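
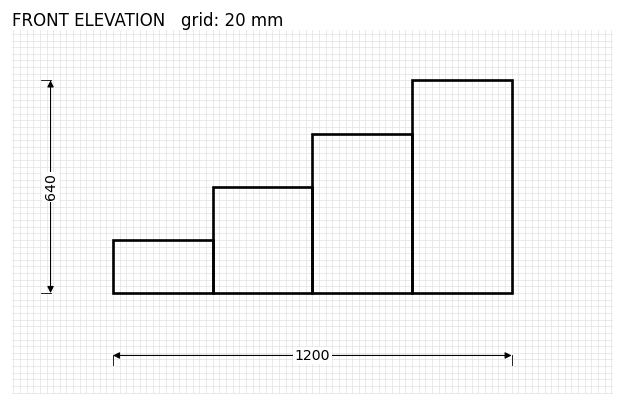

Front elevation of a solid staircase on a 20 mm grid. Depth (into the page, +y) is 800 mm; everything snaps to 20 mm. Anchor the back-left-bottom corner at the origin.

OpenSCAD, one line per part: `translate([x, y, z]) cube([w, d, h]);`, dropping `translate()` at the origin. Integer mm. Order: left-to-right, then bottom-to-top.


cube([300, 800, 160]);
translate([300, 0, 0]) cube([300, 800, 320]);
translate([600, 0, 0]) cube([300, 800, 480]);
translate([900, 0, 0]) cube([300, 800, 640]);


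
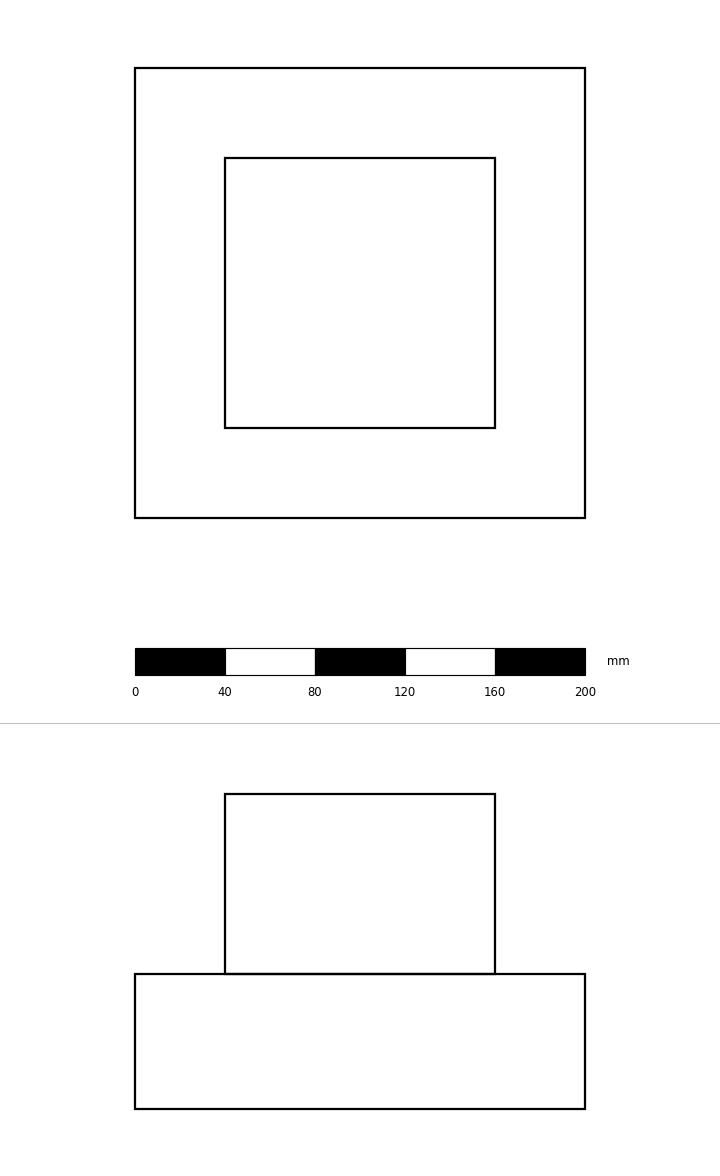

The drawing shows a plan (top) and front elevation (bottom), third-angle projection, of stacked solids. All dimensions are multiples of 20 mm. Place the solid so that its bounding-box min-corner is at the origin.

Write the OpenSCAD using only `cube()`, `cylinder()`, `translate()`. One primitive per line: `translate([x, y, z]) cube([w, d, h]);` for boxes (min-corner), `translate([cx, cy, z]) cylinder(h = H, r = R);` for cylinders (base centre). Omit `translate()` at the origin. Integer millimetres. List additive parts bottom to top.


cube([200, 200, 60]);
translate([40, 40, 60]) cube([120, 120, 80]);


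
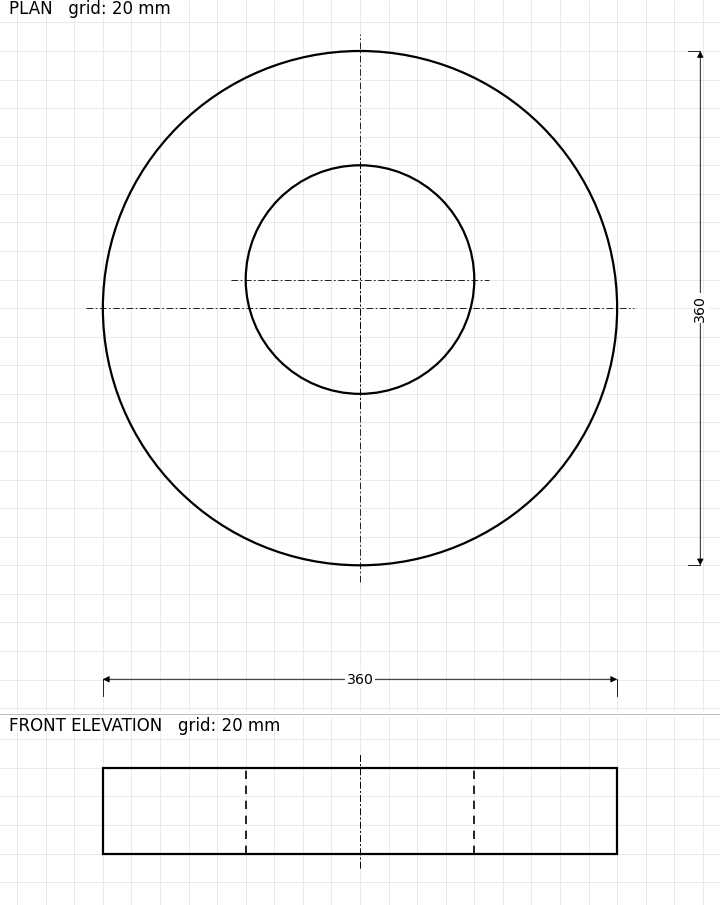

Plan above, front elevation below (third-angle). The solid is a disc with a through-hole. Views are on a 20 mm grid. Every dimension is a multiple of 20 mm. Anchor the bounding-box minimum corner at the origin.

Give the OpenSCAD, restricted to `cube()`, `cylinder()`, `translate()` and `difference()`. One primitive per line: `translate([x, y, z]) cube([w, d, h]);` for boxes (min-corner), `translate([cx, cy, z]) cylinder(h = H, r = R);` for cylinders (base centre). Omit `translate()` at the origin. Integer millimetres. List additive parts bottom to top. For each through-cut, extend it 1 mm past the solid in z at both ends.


difference() {
  translate([180, 180, 0]) cylinder(h = 60, r = 180);
  translate([180, 200, -1]) cylinder(h = 62, r = 80);
}


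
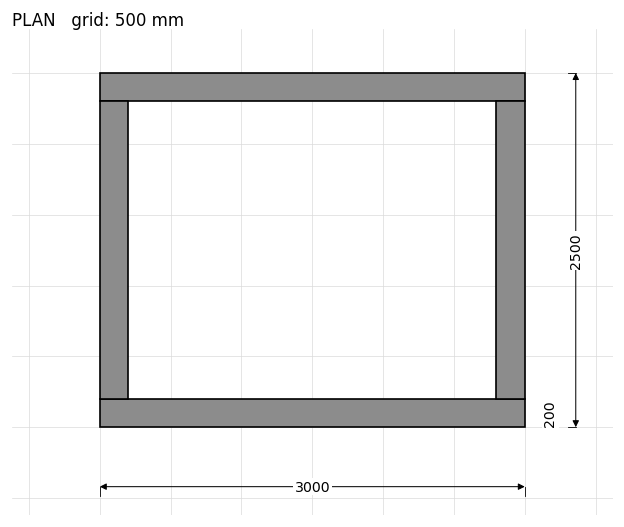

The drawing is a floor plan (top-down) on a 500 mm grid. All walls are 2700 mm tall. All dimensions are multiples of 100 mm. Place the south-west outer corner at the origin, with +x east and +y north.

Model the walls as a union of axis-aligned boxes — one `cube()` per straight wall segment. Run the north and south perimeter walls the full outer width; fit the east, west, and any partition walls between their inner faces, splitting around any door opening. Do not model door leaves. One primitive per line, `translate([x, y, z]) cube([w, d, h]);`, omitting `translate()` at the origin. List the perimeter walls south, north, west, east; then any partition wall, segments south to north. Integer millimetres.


cube([3000, 200, 2700]);
translate([0, 2300, 0]) cube([3000, 200, 2700]);
translate([0, 200, 0]) cube([200, 2100, 2700]);
translate([2800, 200, 0]) cube([200, 2100, 2700]);


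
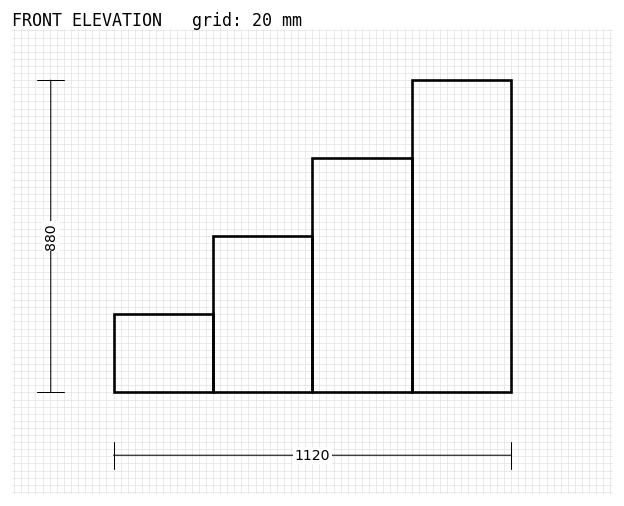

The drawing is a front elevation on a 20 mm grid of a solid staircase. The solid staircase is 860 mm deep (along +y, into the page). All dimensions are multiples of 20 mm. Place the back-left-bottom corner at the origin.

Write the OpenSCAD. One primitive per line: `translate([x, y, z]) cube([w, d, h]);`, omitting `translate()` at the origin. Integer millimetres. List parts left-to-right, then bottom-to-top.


cube([280, 860, 220]);
translate([280, 0, 0]) cube([280, 860, 440]);
translate([560, 0, 0]) cube([280, 860, 660]);
translate([840, 0, 0]) cube([280, 860, 880]);


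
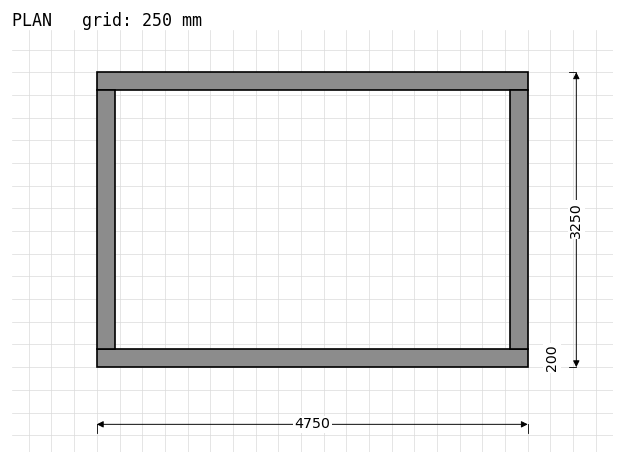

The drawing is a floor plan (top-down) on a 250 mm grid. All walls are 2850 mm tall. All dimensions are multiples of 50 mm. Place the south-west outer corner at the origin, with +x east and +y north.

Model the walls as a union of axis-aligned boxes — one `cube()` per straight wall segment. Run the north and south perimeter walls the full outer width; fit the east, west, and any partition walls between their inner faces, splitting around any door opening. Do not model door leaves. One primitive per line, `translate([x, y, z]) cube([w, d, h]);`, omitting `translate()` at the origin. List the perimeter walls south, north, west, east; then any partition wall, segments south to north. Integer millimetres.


cube([4750, 200, 2850]);
translate([0, 3050, 0]) cube([4750, 200, 2850]);
translate([0, 200, 0]) cube([200, 2850, 2850]);
translate([4550, 200, 0]) cube([200, 2850, 2850]);


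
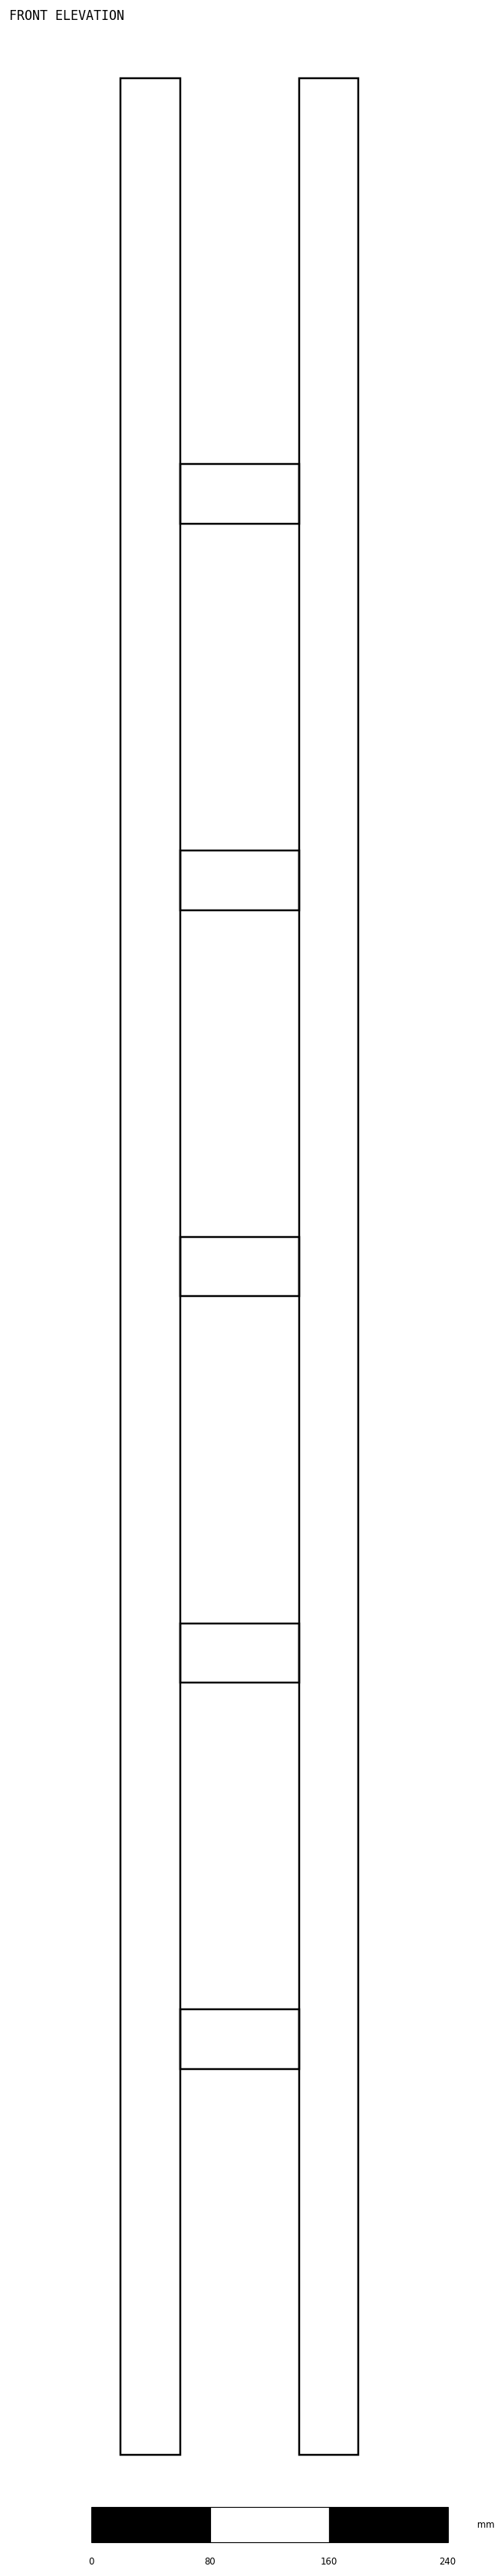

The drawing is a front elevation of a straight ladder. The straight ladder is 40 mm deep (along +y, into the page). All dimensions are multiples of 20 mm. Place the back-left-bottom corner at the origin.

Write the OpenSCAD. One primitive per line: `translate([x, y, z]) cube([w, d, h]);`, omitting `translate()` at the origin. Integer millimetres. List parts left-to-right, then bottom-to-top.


cube([40, 40, 1600]);
translate([40, 0, 260]) cube([80, 40, 40]);
translate([40, 0, 520]) cube([80, 40, 40]);
translate([40, 0, 780]) cube([80, 40, 40]);
translate([40, 0, 1040]) cube([80, 40, 40]);
translate([40, 0, 1300]) cube([80, 40, 40]);
translate([120, 0, 0]) cube([40, 40, 1600]);


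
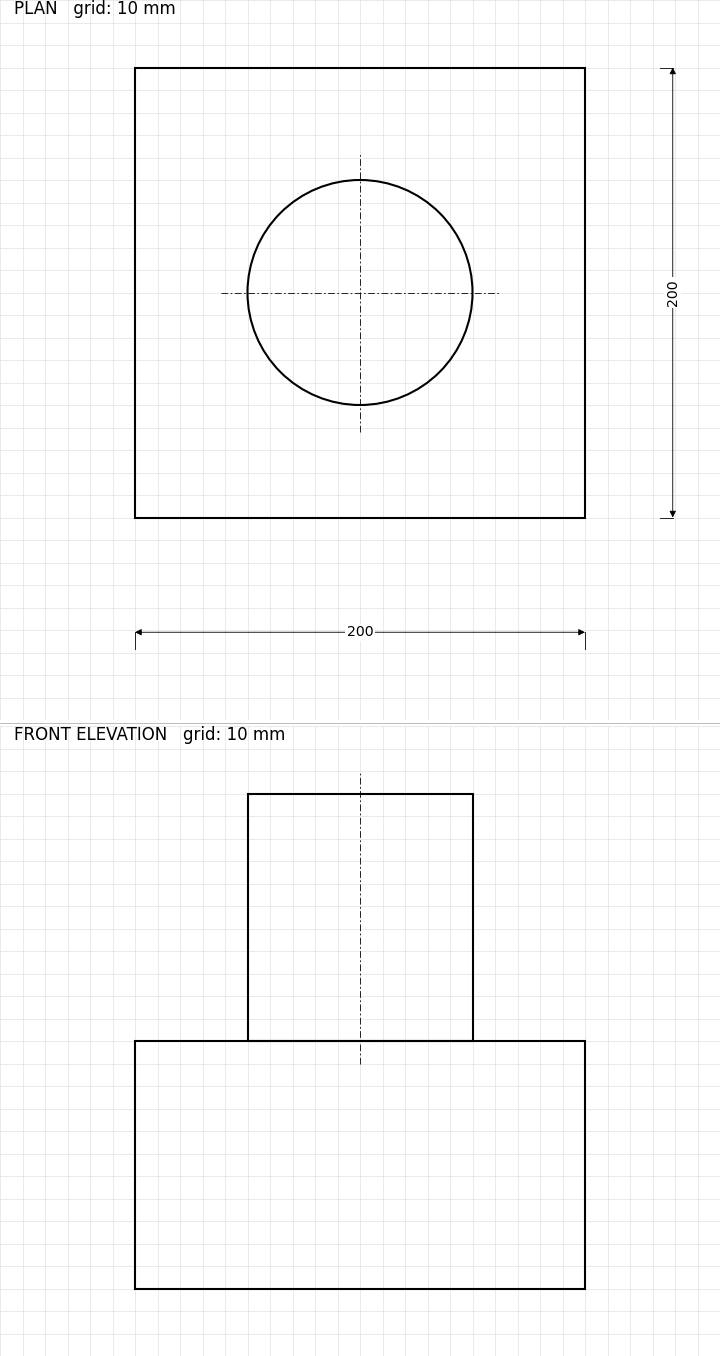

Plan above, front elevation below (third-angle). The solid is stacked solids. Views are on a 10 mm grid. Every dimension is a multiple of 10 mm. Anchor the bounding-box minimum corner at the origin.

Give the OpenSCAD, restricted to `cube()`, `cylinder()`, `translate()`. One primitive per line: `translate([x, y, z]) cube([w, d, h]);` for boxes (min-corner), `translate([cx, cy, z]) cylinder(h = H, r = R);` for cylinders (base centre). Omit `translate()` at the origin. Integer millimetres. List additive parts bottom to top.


cube([200, 200, 110]);
translate([100, 100, 110]) cylinder(h = 110, r = 50);


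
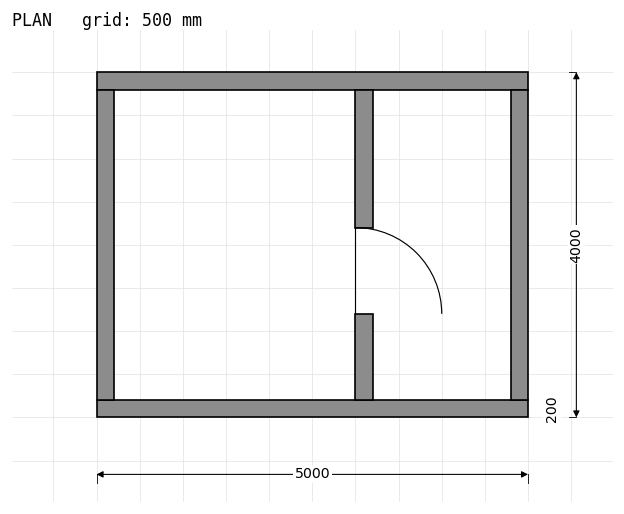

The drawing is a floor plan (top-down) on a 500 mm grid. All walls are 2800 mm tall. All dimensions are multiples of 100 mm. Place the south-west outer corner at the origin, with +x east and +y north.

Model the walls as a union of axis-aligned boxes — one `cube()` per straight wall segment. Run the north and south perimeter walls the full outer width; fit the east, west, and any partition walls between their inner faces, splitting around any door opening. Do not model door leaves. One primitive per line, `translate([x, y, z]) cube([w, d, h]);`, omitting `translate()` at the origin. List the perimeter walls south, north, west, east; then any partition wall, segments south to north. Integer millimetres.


cube([5000, 200, 2800]);
translate([0, 3800, 0]) cube([5000, 200, 2800]);
translate([0, 200, 0]) cube([200, 3600, 2800]);
translate([4800, 200, 0]) cube([200, 3600, 2800]);
translate([3000, 200, 0]) cube([200, 1000, 2800]);
translate([3000, 2200, 0]) cube([200, 1600, 2800]);


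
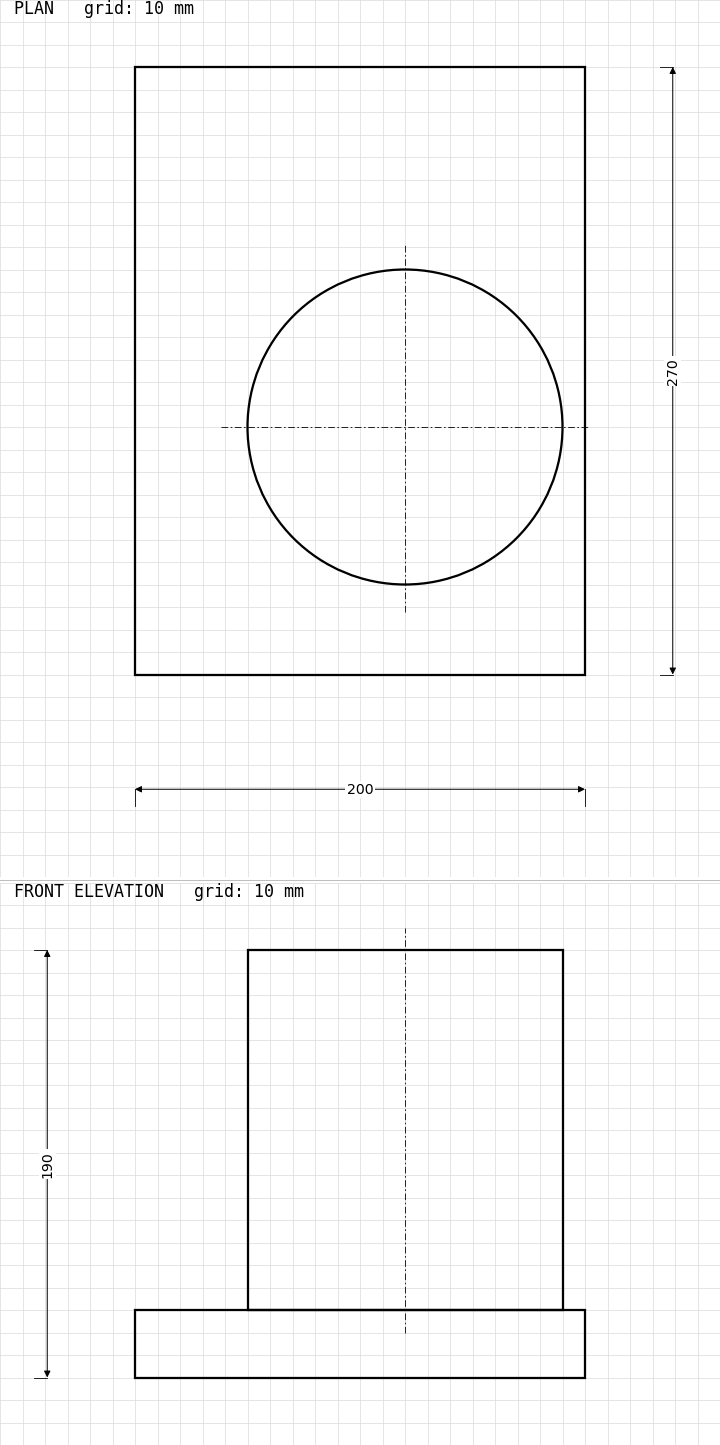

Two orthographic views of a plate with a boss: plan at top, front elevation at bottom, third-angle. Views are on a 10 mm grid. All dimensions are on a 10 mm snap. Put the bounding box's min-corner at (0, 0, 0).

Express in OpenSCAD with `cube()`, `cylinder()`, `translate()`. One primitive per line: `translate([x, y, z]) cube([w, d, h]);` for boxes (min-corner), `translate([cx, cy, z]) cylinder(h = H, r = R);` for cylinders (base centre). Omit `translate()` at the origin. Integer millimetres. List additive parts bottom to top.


cube([200, 270, 30]);
translate([120, 110, 30]) cylinder(h = 160, r = 70);


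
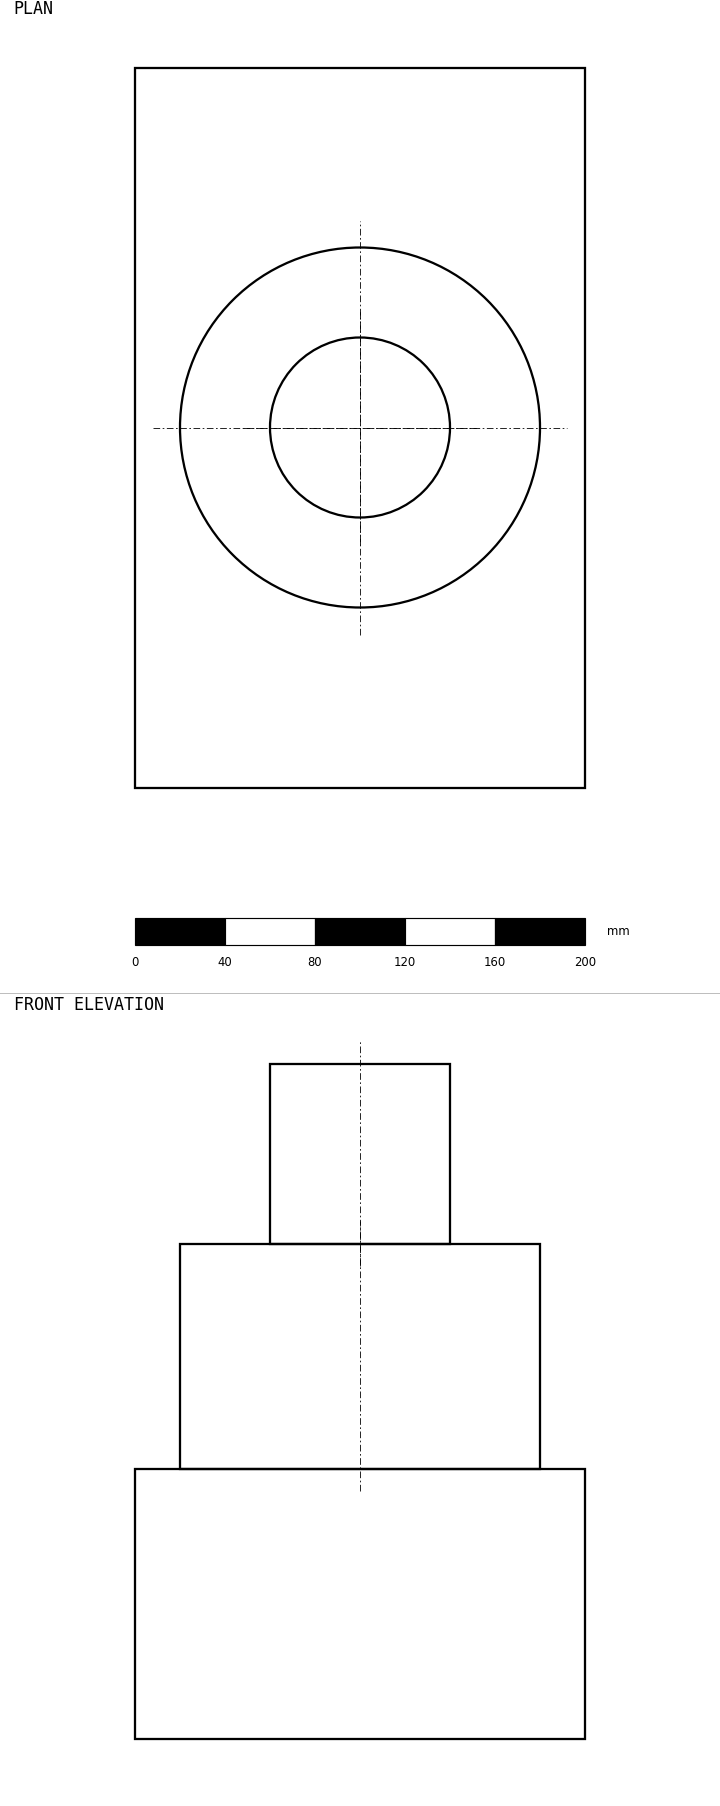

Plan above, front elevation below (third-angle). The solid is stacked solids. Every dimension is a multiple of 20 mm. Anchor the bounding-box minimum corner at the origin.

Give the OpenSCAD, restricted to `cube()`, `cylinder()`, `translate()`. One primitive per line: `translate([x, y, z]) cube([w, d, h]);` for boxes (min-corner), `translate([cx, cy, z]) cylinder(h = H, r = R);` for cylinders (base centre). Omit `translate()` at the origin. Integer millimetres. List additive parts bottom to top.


cube([200, 320, 120]);
translate([100, 160, 120]) cylinder(h = 100, r = 80);
translate([100, 160, 220]) cylinder(h = 80, r = 40);


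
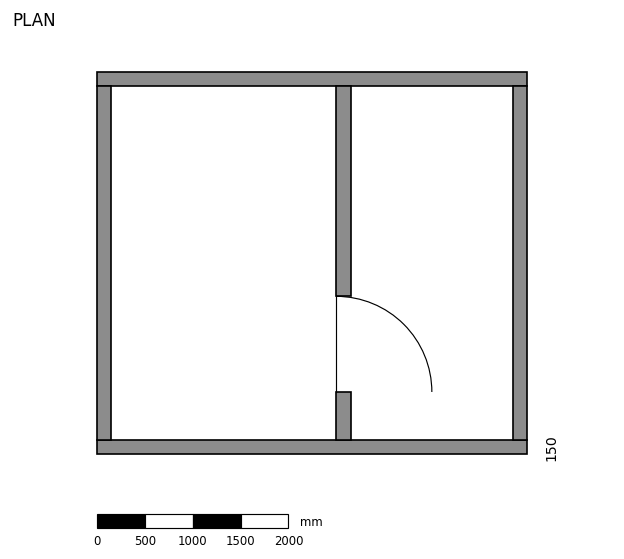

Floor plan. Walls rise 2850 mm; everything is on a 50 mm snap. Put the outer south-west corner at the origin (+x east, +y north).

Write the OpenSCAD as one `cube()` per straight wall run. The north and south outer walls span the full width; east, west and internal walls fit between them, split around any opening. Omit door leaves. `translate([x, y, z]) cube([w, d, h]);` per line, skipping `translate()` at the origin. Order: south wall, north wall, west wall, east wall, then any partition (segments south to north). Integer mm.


cube([4500, 150, 2850]);
translate([0, 3850, 0]) cube([4500, 150, 2850]);
translate([0, 150, 0]) cube([150, 3700, 2850]);
translate([4350, 150, 0]) cube([150, 3700, 2850]);
translate([2500, 150, 0]) cube([150, 500, 2850]);
translate([2500, 1650, 0]) cube([150, 2200, 2850]);


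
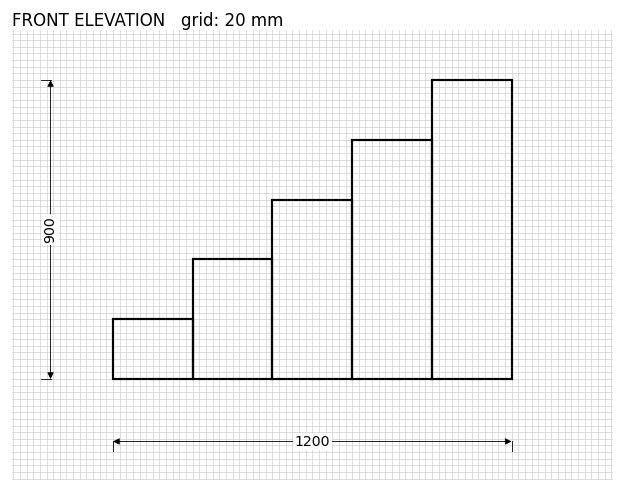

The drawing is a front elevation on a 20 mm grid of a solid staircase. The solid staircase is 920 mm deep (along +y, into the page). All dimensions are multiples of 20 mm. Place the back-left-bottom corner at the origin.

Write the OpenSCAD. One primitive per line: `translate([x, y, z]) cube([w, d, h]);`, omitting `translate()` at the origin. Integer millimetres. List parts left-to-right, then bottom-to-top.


cube([240, 920, 180]);
translate([240, 0, 0]) cube([240, 920, 360]);
translate([480, 0, 0]) cube([240, 920, 540]);
translate([720, 0, 0]) cube([240, 920, 720]);
translate([960, 0, 0]) cube([240, 920, 900]);


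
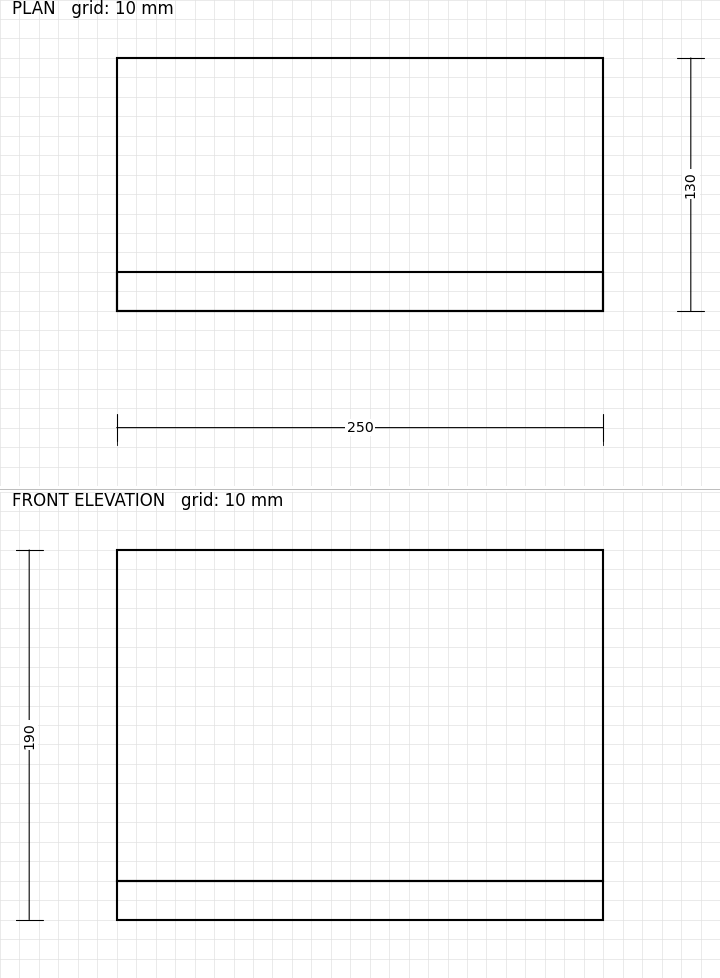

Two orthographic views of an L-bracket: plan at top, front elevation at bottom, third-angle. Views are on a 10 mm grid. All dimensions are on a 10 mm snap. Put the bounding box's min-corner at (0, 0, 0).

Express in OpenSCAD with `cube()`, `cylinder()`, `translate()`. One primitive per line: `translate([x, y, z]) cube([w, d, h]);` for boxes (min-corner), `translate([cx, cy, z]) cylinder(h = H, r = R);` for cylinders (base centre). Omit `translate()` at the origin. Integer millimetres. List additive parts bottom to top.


cube([250, 130, 20]);
translate([0, 0, 20]) cube([250, 20, 170]);


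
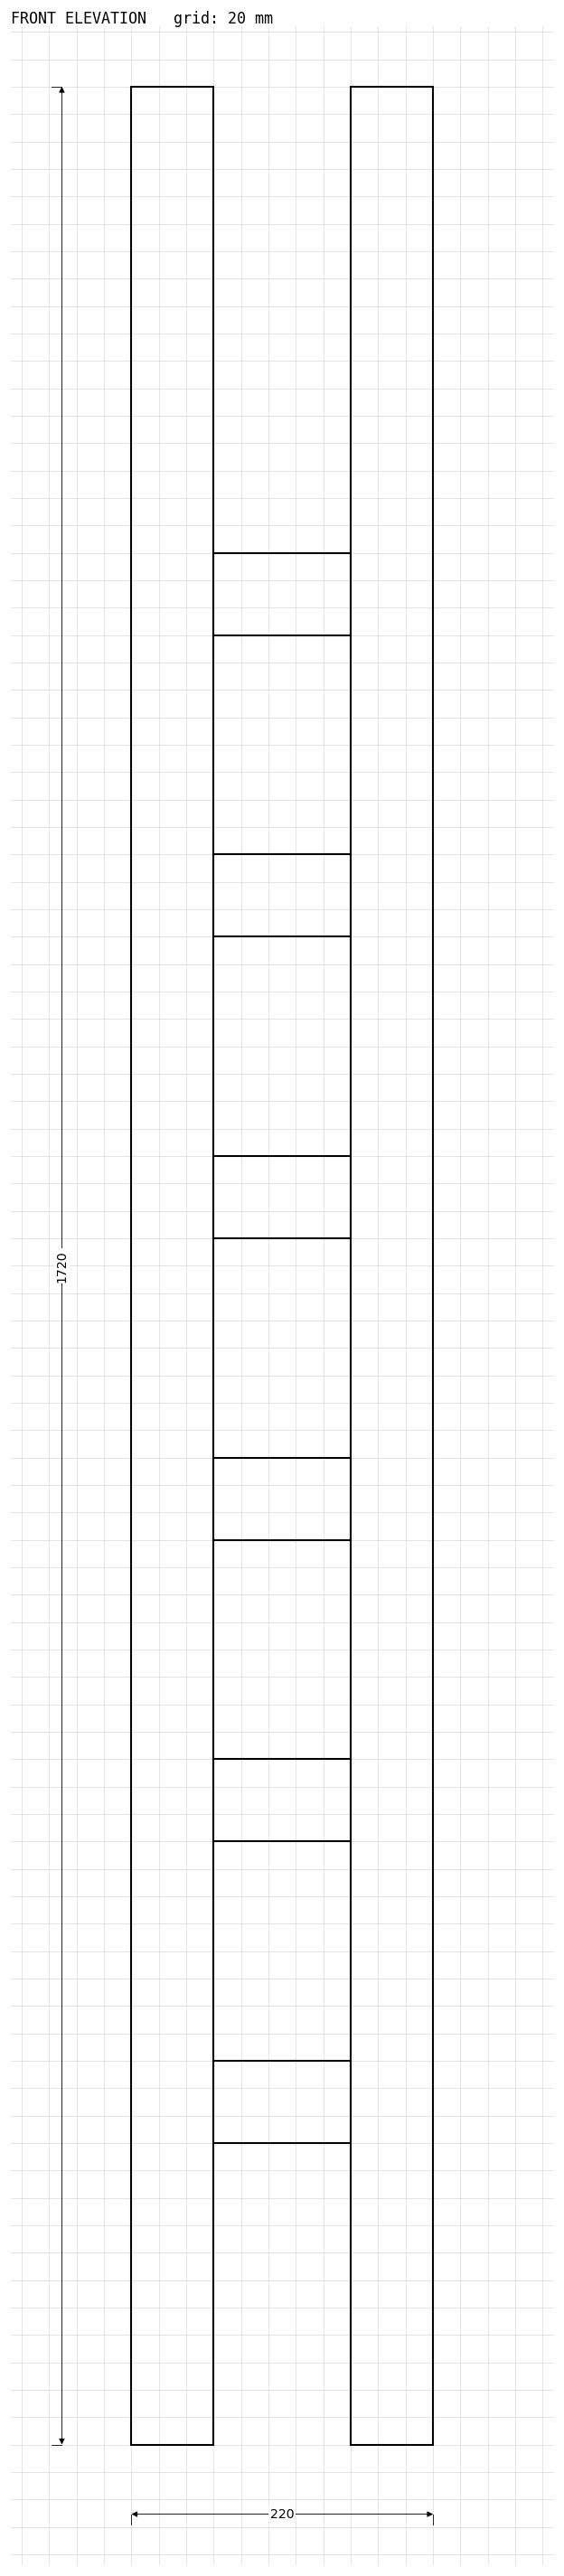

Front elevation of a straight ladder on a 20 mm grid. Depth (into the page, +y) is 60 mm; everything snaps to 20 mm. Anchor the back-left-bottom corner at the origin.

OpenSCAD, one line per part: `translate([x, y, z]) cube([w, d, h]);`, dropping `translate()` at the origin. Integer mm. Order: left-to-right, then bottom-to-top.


cube([60, 60, 1720]);
translate([60, 0, 220]) cube([100, 60, 60]);
translate([60, 0, 440]) cube([100, 60, 60]);
translate([60, 0, 660]) cube([100, 60, 60]);
translate([60, 0, 880]) cube([100, 60, 60]);
translate([60, 0, 1100]) cube([100, 60, 60]);
translate([60, 0, 1320]) cube([100, 60, 60]);
translate([160, 0, 0]) cube([60, 60, 1720]);


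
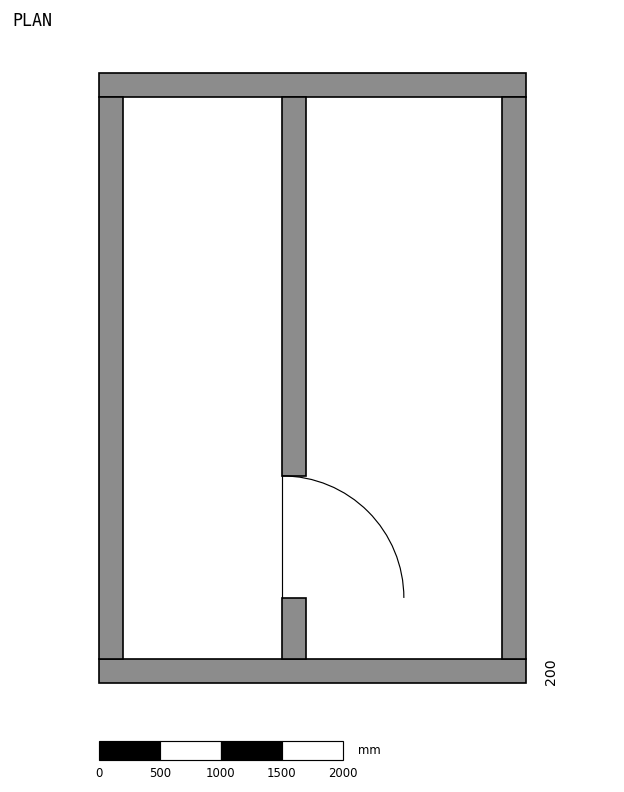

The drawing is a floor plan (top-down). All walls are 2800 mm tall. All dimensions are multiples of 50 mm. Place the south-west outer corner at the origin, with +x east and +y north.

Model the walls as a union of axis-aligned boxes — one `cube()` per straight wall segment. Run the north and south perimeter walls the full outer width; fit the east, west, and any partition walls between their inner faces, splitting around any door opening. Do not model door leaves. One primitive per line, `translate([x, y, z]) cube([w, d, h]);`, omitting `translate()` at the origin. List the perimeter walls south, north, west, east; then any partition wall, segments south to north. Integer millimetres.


cube([3500, 200, 2800]);
translate([0, 4800, 0]) cube([3500, 200, 2800]);
translate([0, 200, 0]) cube([200, 4600, 2800]);
translate([3300, 200, 0]) cube([200, 4600, 2800]);
translate([1500, 200, 0]) cube([200, 500, 2800]);
translate([1500, 1700, 0]) cube([200, 3100, 2800]);


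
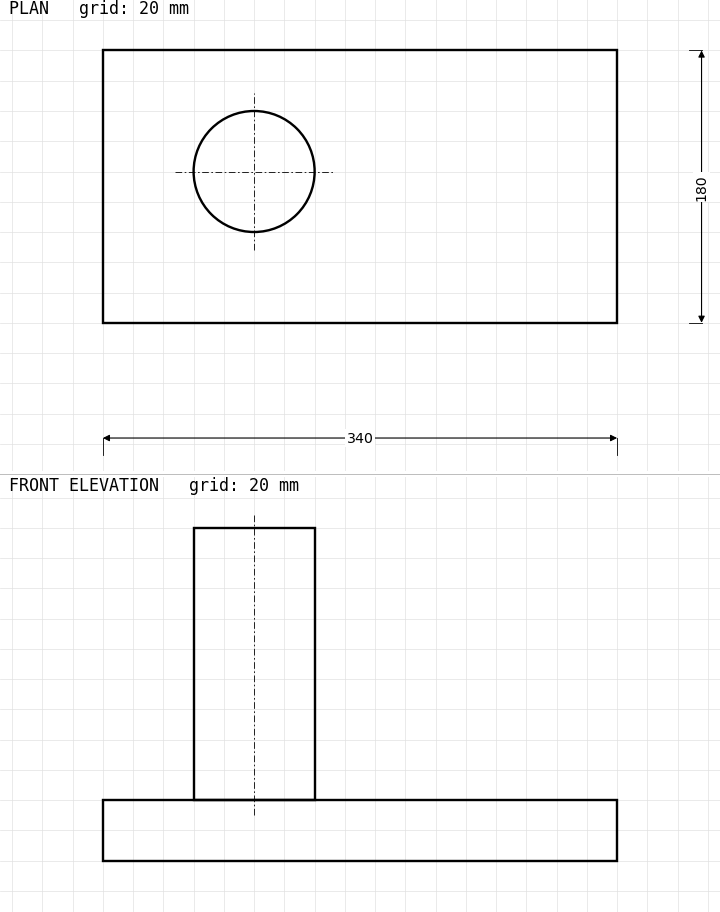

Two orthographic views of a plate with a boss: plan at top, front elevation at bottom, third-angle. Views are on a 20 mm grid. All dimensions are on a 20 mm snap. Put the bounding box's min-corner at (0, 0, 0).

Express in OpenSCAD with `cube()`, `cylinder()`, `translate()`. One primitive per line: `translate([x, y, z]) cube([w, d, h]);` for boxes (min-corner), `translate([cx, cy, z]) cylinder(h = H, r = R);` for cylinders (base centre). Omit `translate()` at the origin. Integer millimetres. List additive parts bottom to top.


cube([340, 180, 40]);
translate([100, 100, 40]) cylinder(h = 180, r = 40);


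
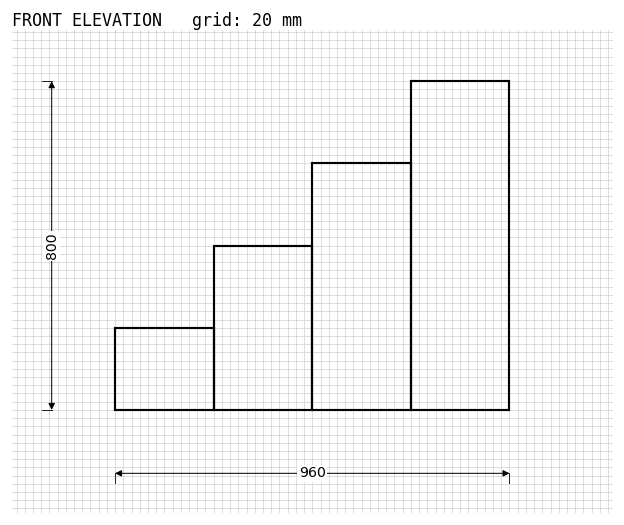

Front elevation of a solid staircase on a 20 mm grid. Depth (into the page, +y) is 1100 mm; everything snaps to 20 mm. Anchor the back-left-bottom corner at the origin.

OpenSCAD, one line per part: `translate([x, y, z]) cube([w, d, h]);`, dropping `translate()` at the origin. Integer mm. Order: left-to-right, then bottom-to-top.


cube([240, 1100, 200]);
translate([240, 0, 0]) cube([240, 1100, 400]);
translate([480, 0, 0]) cube([240, 1100, 600]);
translate([720, 0, 0]) cube([240, 1100, 800]);


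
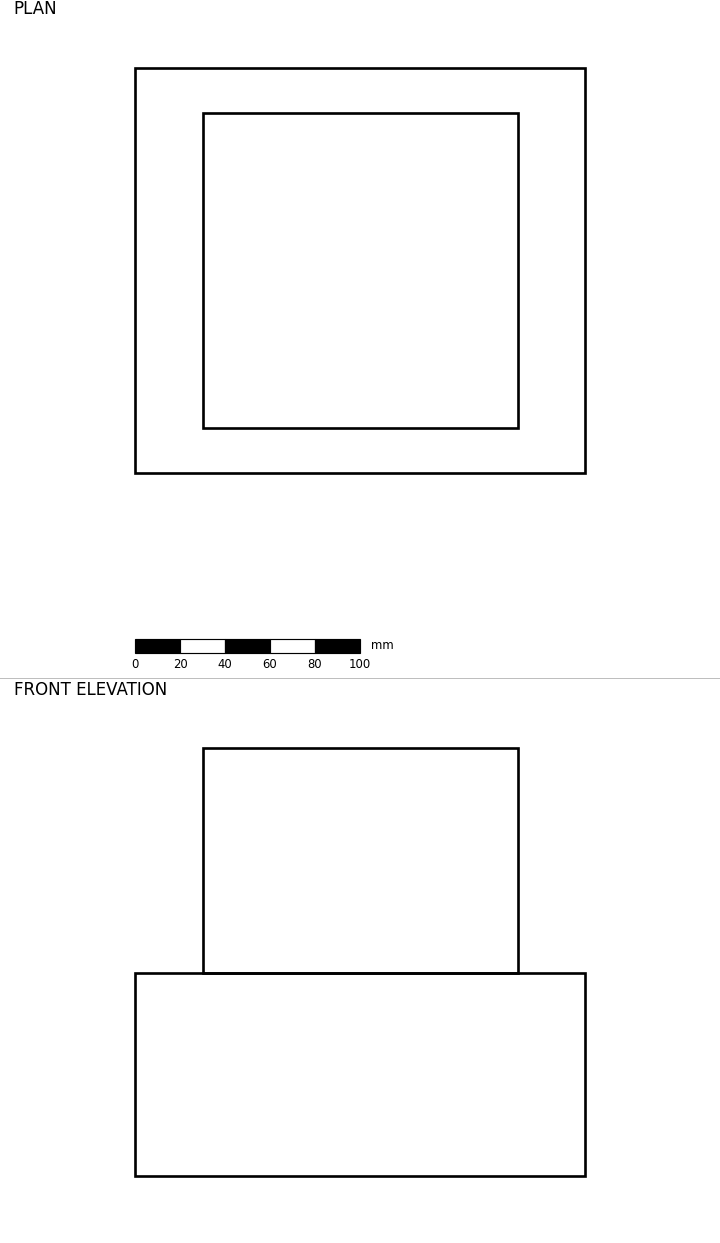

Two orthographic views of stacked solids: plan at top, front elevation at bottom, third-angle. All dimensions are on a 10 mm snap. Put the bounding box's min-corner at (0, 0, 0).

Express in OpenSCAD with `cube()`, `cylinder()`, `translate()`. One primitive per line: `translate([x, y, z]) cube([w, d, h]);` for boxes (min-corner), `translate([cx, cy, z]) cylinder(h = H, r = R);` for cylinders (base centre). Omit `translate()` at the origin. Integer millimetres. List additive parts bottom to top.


cube([200, 180, 90]);
translate([30, 20, 90]) cube([140, 140, 100]);


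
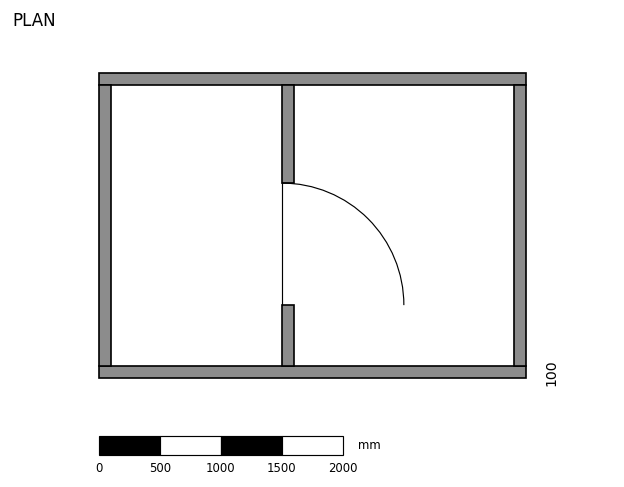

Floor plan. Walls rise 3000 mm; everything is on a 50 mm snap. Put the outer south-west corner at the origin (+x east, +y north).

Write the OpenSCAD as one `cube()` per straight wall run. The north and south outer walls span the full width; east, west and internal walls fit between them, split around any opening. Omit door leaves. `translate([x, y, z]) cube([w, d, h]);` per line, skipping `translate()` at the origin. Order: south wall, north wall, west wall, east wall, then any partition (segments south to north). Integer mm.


cube([3500, 100, 3000]);
translate([0, 2400, 0]) cube([3500, 100, 3000]);
translate([0, 100, 0]) cube([100, 2300, 3000]);
translate([3400, 100, 0]) cube([100, 2300, 3000]);
translate([1500, 100, 0]) cube([100, 500, 3000]);
translate([1500, 1600, 0]) cube([100, 800, 3000]);


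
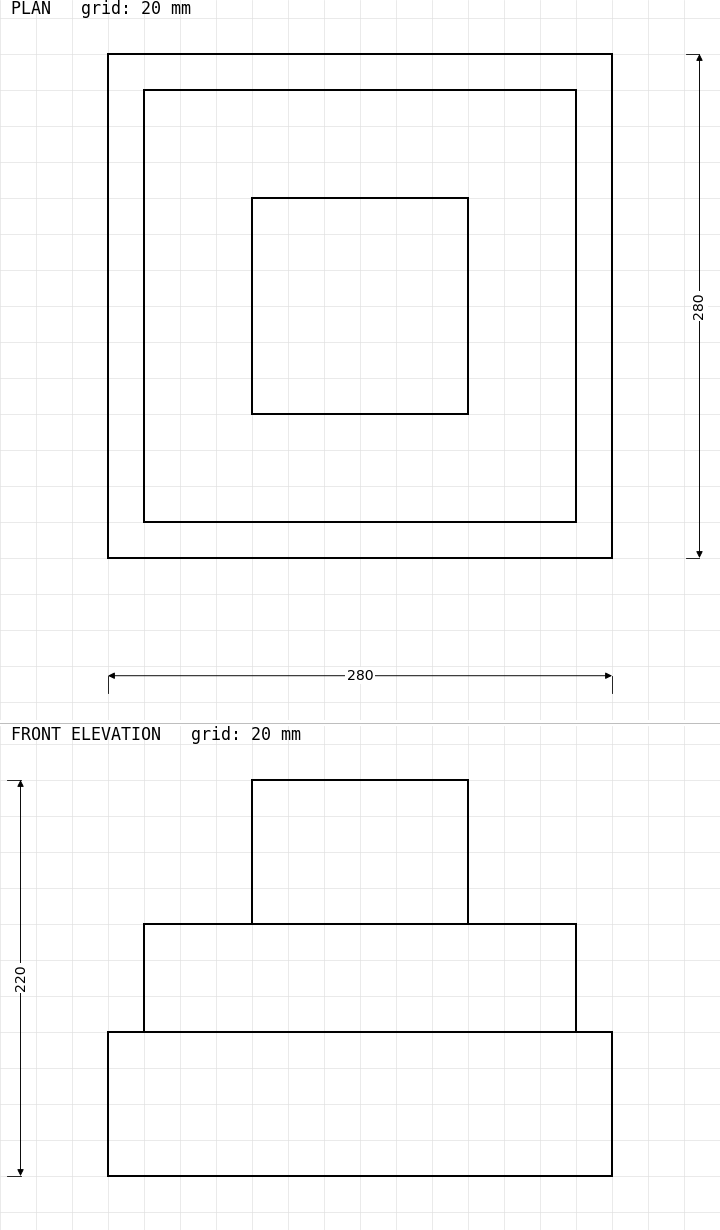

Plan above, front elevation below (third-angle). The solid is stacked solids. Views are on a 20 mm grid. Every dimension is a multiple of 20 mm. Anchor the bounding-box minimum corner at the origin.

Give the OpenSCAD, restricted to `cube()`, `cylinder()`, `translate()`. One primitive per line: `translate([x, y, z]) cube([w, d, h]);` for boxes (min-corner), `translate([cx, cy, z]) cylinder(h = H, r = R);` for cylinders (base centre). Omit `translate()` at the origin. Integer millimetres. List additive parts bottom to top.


cube([280, 280, 80]);
translate([20, 20, 80]) cube([240, 240, 60]);
translate([80, 80, 140]) cube([120, 120, 80]);


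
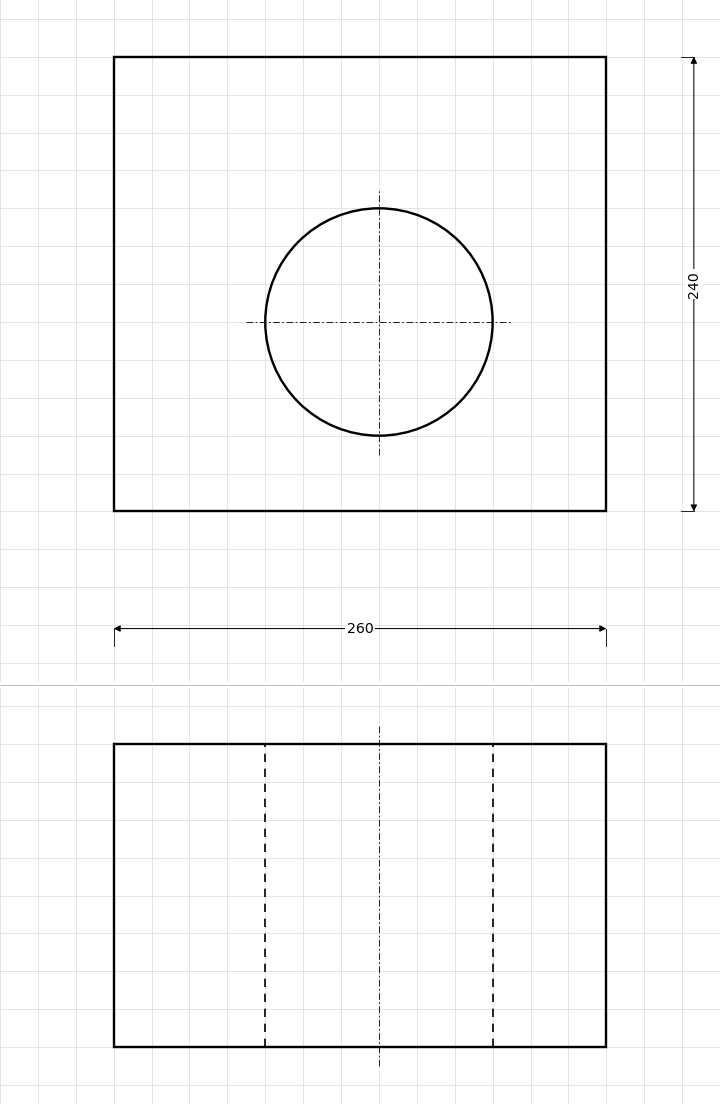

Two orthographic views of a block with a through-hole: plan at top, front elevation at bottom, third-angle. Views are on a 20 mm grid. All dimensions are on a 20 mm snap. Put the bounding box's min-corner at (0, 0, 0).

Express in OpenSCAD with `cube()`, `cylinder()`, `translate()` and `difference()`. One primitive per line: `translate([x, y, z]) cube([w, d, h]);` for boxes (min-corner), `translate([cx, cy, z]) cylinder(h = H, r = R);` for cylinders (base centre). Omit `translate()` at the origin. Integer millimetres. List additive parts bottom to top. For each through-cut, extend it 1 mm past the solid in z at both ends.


difference() {
  cube([260, 240, 160]);
  translate([140, 100, -1]) cylinder(h = 162, r = 60);
}


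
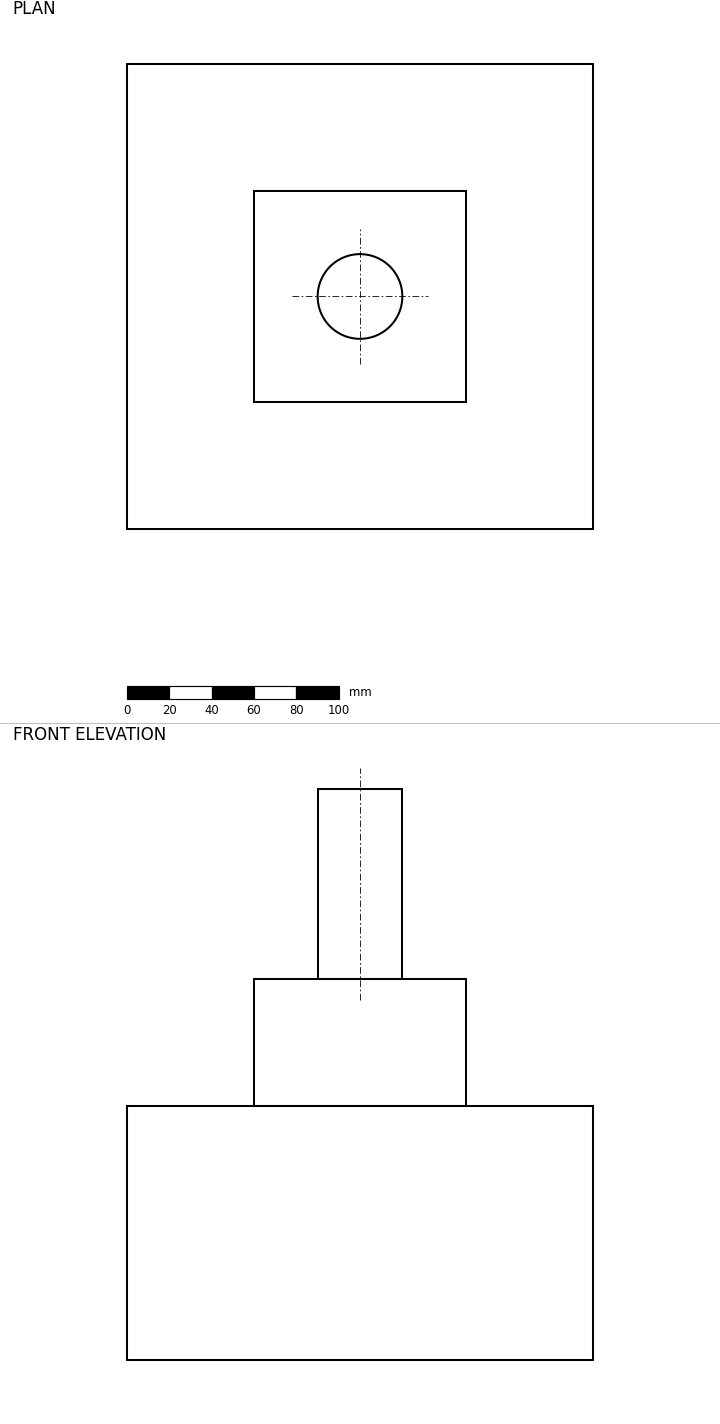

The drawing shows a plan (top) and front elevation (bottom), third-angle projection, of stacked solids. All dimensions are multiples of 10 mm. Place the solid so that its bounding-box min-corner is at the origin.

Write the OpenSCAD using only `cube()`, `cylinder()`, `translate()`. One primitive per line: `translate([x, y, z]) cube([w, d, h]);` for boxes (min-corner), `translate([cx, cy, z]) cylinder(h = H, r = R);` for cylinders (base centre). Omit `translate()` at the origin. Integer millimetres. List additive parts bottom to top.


cube([220, 220, 120]);
translate([60, 60, 120]) cube([100, 100, 60]);
translate([110, 110, 180]) cylinder(h = 90, r = 20);


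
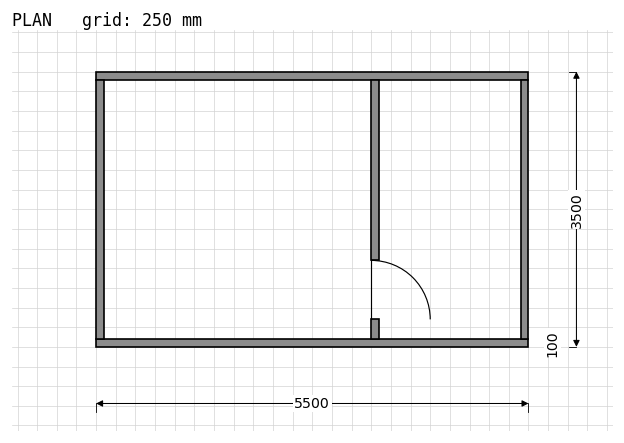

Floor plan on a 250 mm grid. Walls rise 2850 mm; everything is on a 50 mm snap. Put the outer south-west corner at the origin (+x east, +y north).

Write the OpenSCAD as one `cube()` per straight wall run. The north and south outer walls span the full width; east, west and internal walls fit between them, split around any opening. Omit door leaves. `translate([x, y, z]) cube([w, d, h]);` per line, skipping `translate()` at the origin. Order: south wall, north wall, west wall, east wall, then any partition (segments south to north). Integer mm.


cube([5500, 100, 2850]);
translate([0, 3400, 0]) cube([5500, 100, 2850]);
translate([0, 100, 0]) cube([100, 3300, 2850]);
translate([5400, 100, 0]) cube([100, 3300, 2850]);
translate([3500, 100, 0]) cube([100, 250, 2850]);
translate([3500, 1100, 0]) cube([100, 2300, 2850]);


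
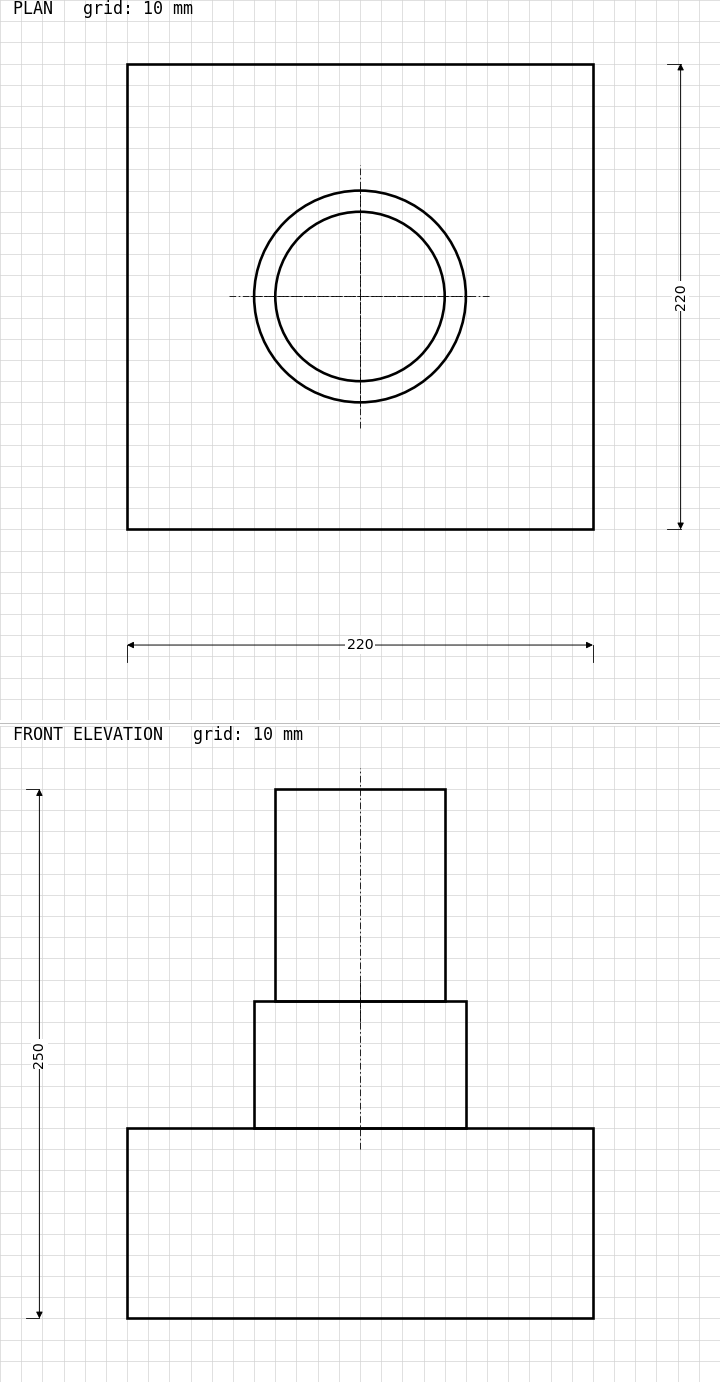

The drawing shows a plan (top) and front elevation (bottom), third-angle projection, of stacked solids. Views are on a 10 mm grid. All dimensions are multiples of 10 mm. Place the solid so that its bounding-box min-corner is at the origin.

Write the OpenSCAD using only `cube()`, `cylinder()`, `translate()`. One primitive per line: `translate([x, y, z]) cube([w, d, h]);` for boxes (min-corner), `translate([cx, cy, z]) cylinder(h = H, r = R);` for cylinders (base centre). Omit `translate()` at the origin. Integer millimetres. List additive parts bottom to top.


cube([220, 220, 90]);
translate([110, 110, 90]) cylinder(h = 60, r = 50);
translate([110, 110, 150]) cylinder(h = 100, r = 40);


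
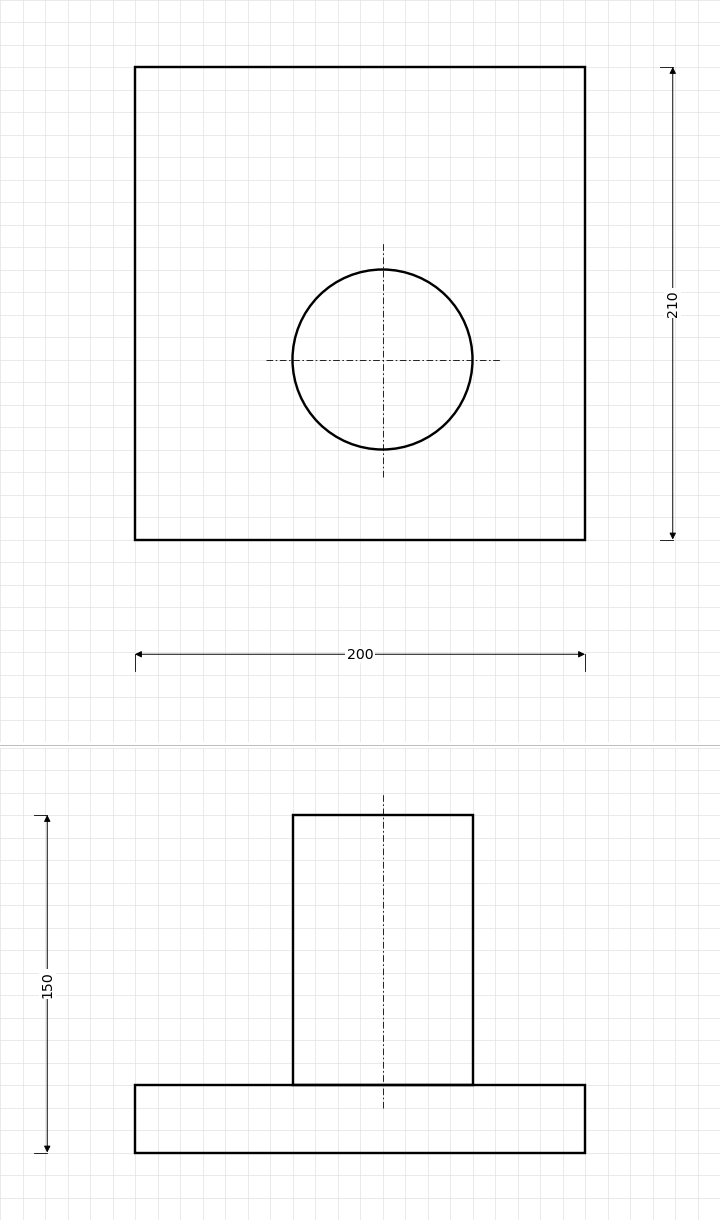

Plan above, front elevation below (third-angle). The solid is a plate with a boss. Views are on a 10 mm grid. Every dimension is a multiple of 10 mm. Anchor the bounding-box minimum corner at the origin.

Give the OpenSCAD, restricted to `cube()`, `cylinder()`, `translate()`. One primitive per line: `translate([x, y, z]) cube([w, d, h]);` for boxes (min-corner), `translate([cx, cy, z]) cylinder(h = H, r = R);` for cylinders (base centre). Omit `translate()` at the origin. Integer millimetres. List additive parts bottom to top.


cube([200, 210, 30]);
translate([110, 80, 30]) cylinder(h = 120, r = 40);


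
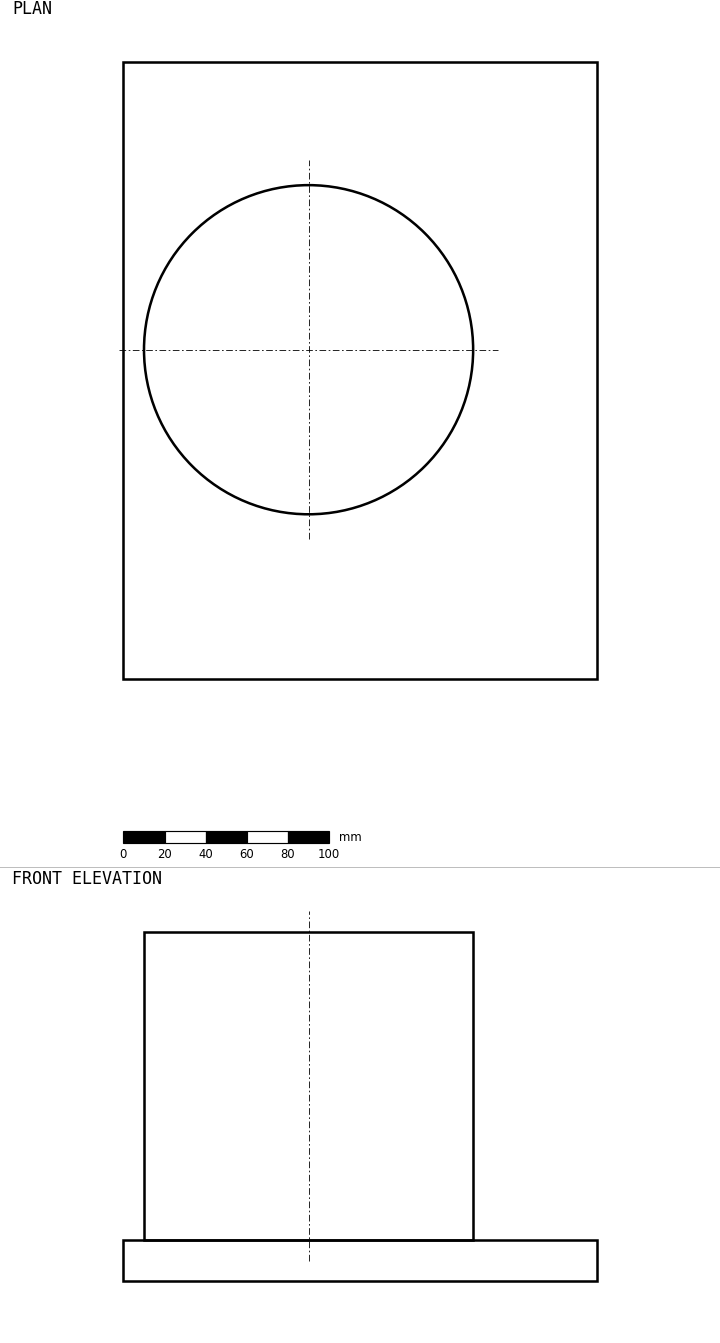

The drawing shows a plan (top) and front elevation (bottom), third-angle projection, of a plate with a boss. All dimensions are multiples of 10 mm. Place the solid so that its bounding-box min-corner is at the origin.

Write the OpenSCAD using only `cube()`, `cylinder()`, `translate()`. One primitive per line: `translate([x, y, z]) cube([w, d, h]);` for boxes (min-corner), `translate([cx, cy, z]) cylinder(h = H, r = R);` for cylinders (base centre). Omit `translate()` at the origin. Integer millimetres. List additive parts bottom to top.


cube([230, 300, 20]);
translate([90, 160, 20]) cylinder(h = 150, r = 80);


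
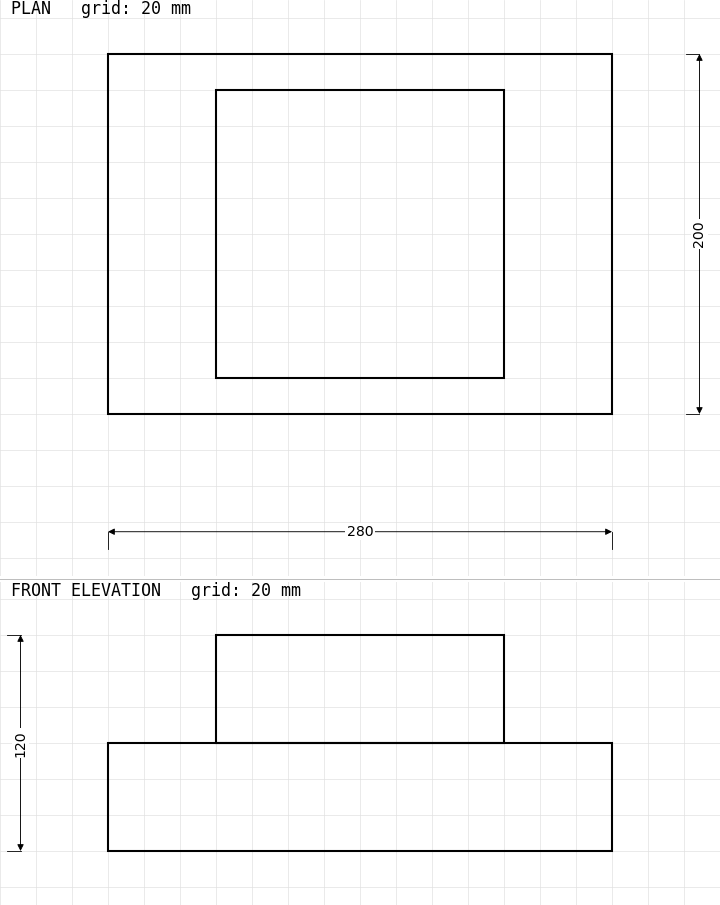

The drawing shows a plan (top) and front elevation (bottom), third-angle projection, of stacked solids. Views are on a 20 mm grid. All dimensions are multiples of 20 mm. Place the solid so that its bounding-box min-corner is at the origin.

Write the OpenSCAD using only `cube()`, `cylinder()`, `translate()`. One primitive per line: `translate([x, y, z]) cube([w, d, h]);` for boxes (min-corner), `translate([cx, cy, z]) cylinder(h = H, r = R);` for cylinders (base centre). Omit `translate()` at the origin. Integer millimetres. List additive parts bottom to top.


cube([280, 200, 60]);
translate([60, 20, 60]) cube([160, 160, 60]);


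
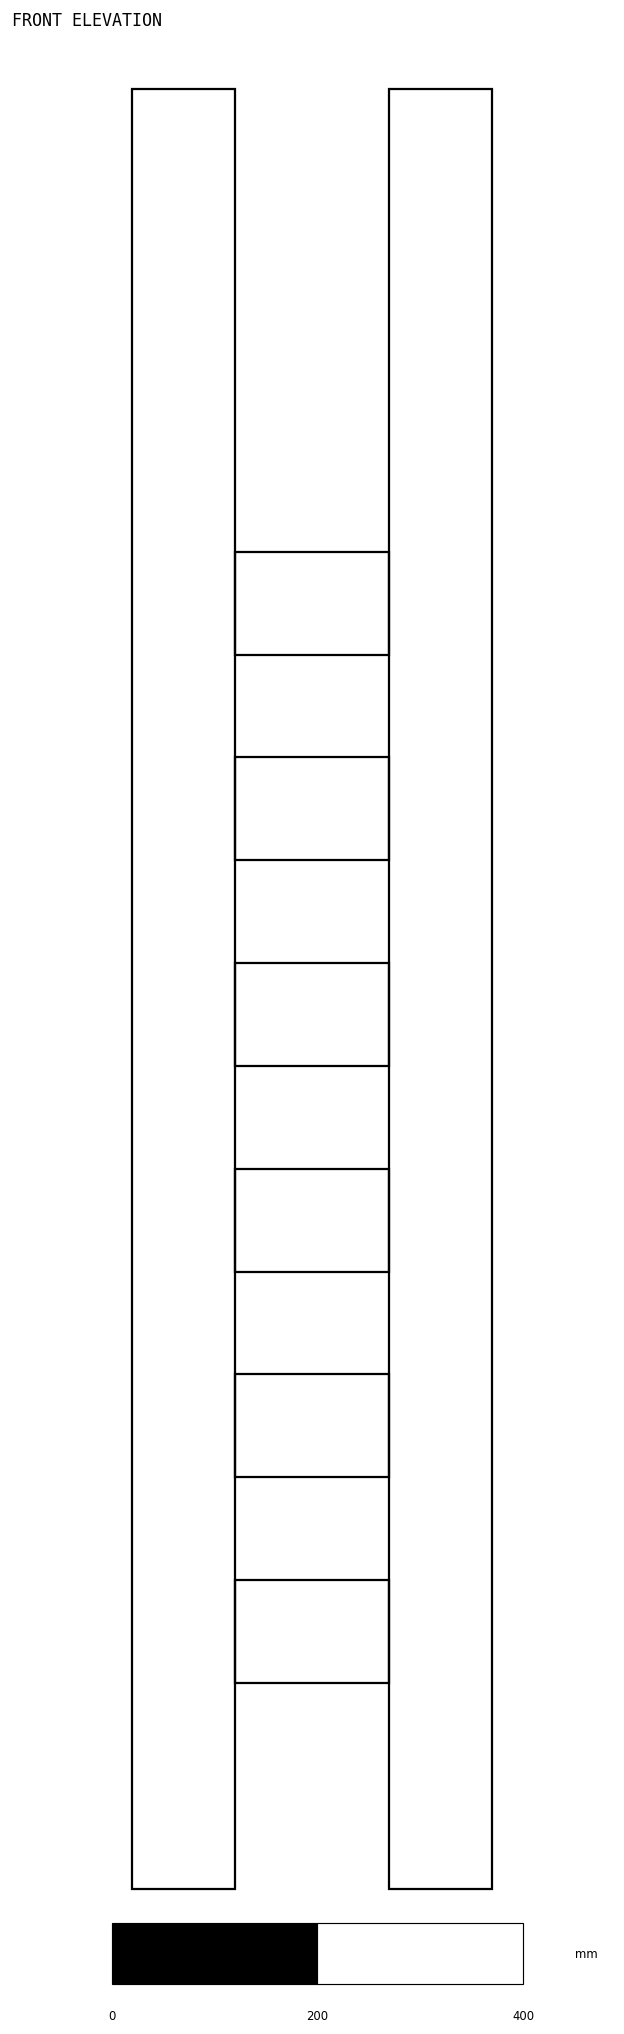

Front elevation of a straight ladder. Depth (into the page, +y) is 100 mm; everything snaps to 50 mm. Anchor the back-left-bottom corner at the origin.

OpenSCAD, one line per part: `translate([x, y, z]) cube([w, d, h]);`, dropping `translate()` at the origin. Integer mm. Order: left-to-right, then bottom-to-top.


cube([100, 100, 1750]);
translate([100, 0, 200]) cube([150, 100, 100]);
translate([100, 0, 400]) cube([150, 100, 100]);
translate([100, 0, 600]) cube([150, 100, 100]);
translate([100, 0, 800]) cube([150, 100, 100]);
translate([100, 0, 1000]) cube([150, 100, 100]);
translate([100, 0, 1200]) cube([150, 100, 100]);
translate([250, 0, 0]) cube([100, 100, 1750]);


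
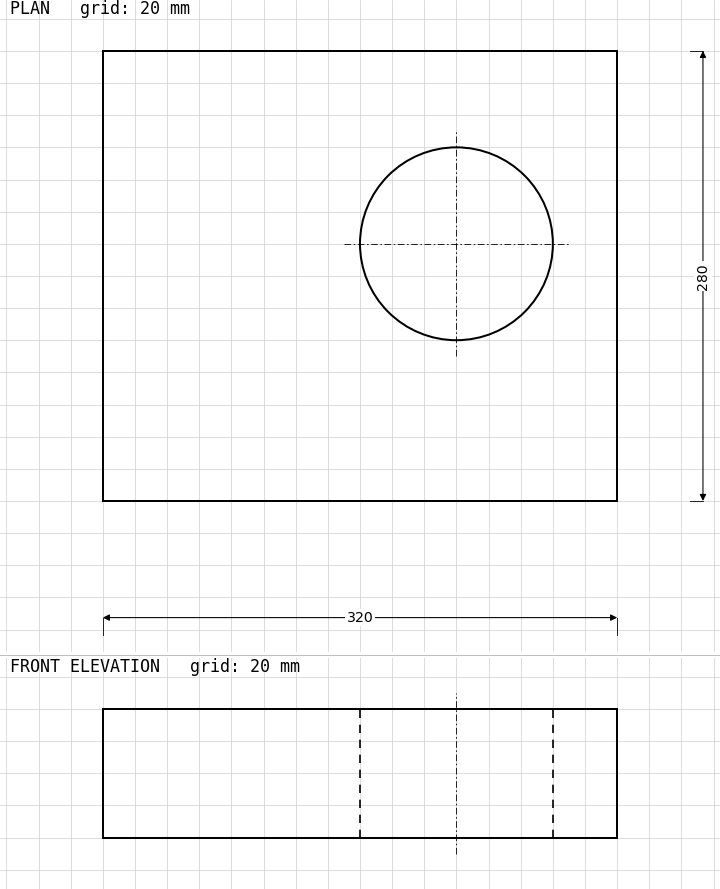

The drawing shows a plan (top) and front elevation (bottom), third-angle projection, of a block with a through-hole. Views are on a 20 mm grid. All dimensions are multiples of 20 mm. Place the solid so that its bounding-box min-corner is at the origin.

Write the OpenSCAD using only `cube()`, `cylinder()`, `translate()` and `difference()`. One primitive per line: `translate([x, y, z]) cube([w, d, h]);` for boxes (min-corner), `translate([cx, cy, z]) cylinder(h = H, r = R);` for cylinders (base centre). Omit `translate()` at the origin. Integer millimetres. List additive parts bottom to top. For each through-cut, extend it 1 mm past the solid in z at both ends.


difference() {
  cube([320, 280, 80]);
  translate([220, 160, -1]) cylinder(h = 82, r = 60);
}


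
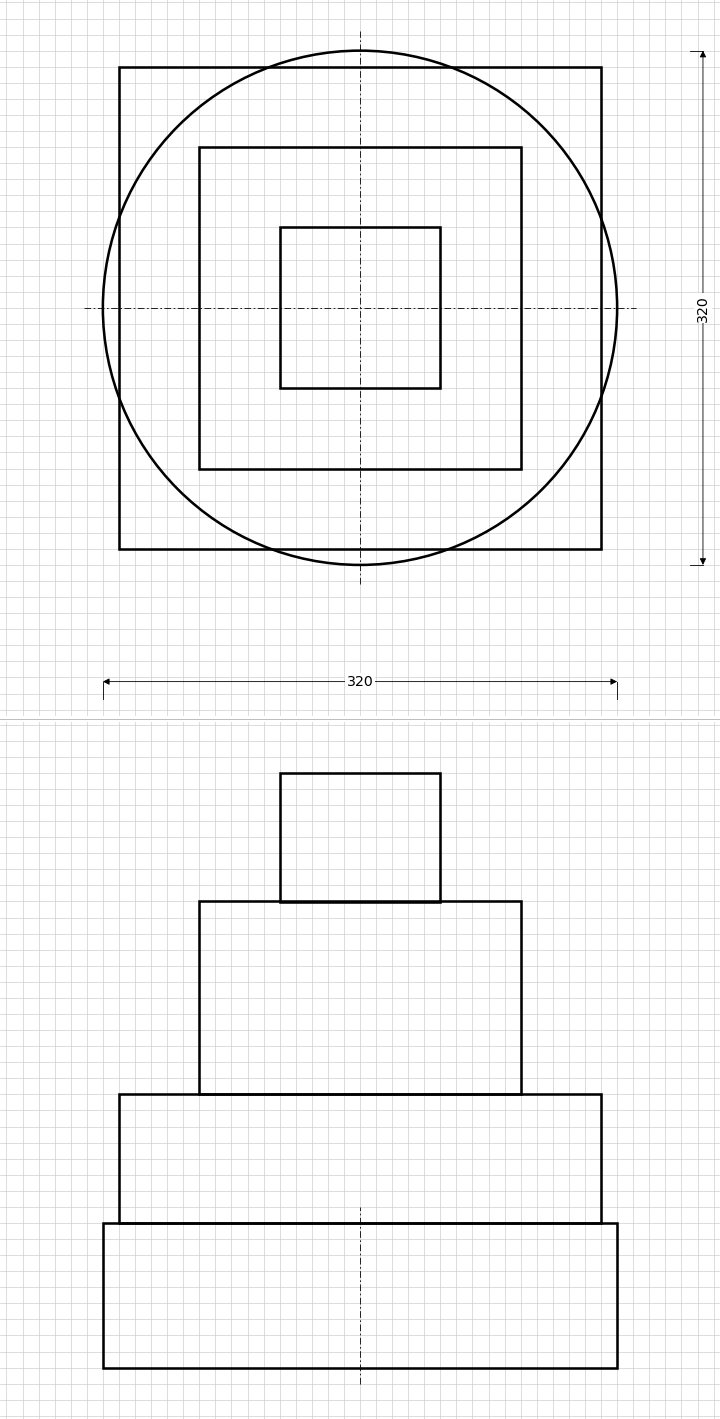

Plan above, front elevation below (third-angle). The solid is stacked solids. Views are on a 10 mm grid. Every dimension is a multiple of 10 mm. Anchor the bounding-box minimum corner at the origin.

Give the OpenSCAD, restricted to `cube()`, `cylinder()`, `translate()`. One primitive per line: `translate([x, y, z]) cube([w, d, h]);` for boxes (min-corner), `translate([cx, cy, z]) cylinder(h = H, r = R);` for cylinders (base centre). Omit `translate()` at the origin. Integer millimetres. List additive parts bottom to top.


translate([160, 160, 0]) cylinder(h = 90, r = 160);
translate([10, 10, 90]) cube([300, 300, 80]);
translate([60, 60, 170]) cube([200, 200, 120]);
translate([110, 110, 290]) cube([100, 100, 80]);


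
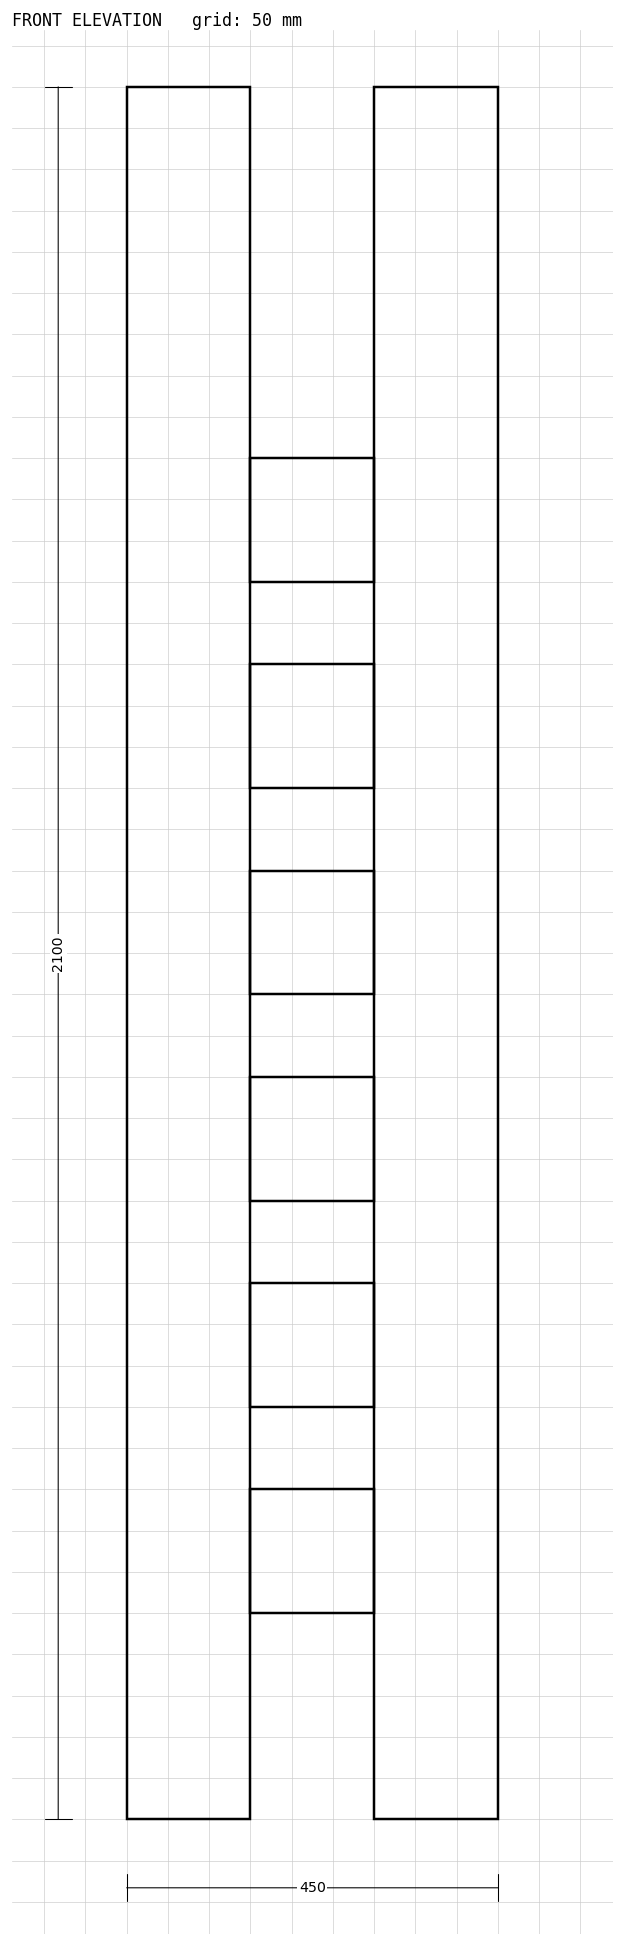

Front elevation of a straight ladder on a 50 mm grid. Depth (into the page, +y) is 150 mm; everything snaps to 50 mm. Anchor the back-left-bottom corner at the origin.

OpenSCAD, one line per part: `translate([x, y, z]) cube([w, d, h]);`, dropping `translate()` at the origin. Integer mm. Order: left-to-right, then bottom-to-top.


cube([150, 150, 2100]);
translate([150, 0, 250]) cube([150, 150, 150]);
translate([150, 0, 500]) cube([150, 150, 150]);
translate([150, 0, 750]) cube([150, 150, 150]);
translate([150, 0, 1000]) cube([150, 150, 150]);
translate([150, 0, 1250]) cube([150, 150, 150]);
translate([150, 0, 1500]) cube([150, 150, 150]);
translate([300, 0, 0]) cube([150, 150, 2100]);
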